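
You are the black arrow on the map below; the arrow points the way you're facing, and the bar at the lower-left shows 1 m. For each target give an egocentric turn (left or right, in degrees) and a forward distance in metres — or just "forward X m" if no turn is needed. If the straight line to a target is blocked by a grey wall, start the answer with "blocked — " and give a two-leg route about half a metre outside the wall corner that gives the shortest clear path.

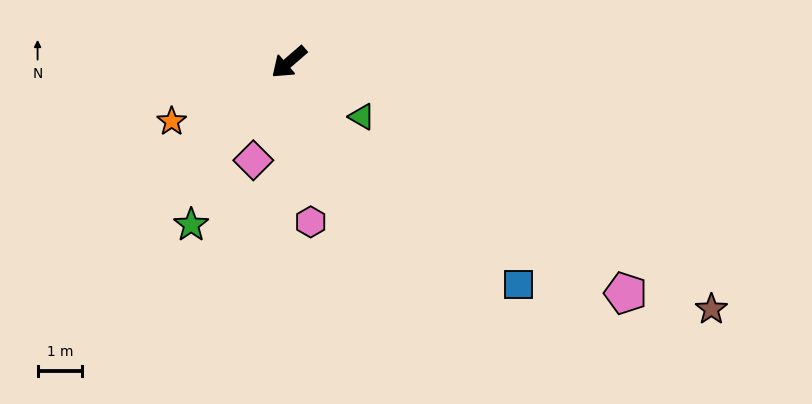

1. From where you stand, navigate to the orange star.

turn right 14°, forward 3.0 m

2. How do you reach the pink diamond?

turn left 29°, forward 2.4 m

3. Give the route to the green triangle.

turn left 102°, forward 2.0 m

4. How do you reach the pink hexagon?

turn left 57°, forward 3.6 m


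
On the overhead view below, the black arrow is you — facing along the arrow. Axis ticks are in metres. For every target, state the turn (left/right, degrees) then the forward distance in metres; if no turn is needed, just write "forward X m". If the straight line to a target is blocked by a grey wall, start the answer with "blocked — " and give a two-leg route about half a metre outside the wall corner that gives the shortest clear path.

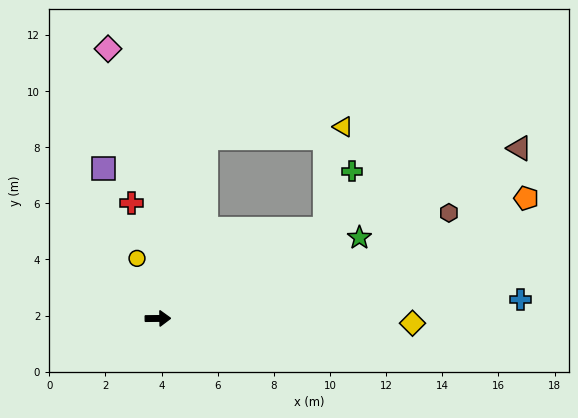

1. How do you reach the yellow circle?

turn left 108°, forward 2.3 m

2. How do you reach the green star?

turn left 21°, forward 7.7 m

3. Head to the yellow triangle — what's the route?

blocked — turn left 27°, forward 6.8 m, then turn left 52°, forward 3.7 m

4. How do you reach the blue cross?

turn left 2°, forward 12.9 m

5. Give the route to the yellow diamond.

forward 9.1 m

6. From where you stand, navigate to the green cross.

blocked — turn left 27°, forward 6.8 m, then turn left 37°, forward 2.3 m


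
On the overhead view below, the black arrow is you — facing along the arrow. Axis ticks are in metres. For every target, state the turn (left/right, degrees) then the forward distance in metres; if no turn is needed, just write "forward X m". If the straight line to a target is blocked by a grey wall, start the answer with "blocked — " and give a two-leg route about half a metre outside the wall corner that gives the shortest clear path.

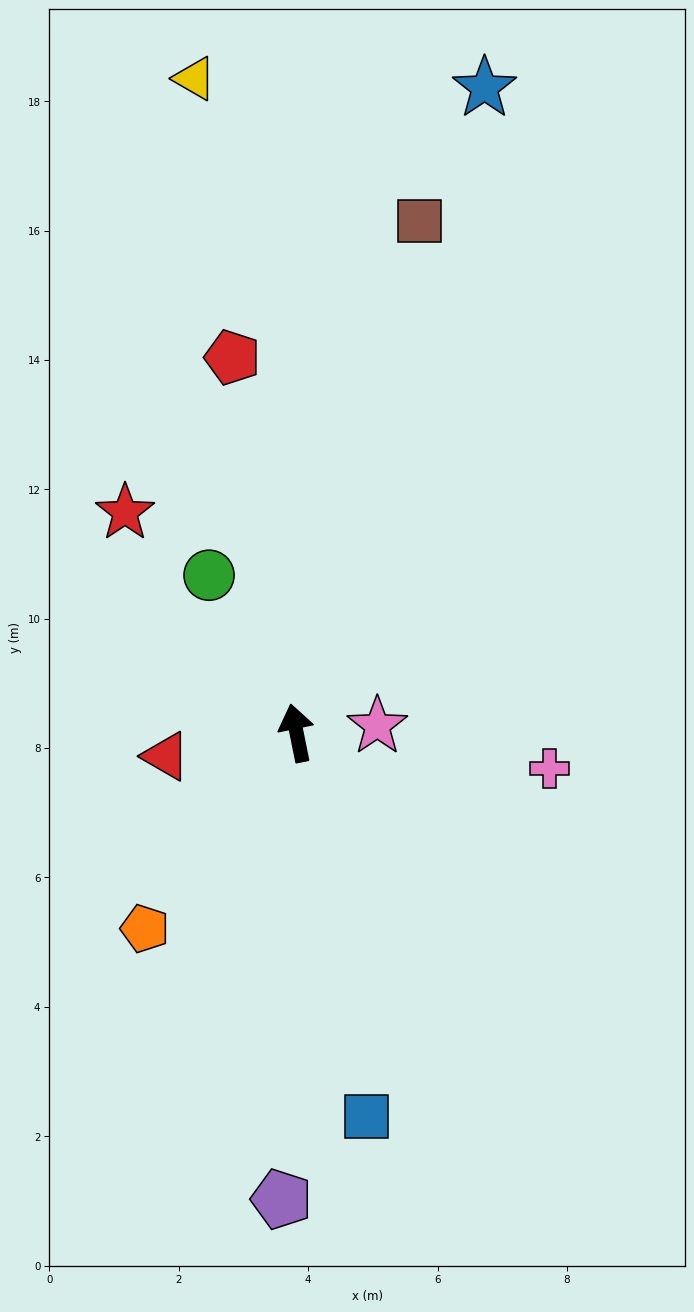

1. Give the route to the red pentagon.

forward 5.9 m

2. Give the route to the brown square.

turn right 25°, forward 8.1 m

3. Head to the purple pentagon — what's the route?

turn left 167°, forward 7.2 m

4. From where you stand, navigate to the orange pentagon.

turn left 131°, forward 3.8 m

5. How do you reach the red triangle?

turn left 89°, forward 2.1 m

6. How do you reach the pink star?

turn right 96°, forward 1.3 m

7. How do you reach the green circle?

turn left 18°, forward 2.8 m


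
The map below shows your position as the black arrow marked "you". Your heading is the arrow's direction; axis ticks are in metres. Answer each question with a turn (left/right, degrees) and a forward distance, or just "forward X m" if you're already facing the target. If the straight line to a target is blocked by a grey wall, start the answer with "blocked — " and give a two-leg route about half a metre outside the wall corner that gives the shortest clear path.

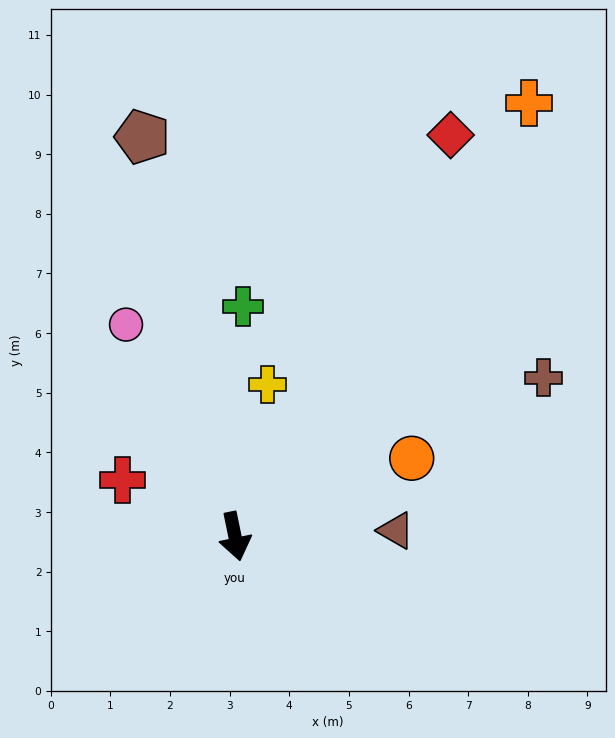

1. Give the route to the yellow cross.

turn left 156°, forward 2.6 m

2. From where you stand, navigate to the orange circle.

turn left 102°, forward 3.2 m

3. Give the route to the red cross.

turn right 128°, forward 2.1 m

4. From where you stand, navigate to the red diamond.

turn left 140°, forward 7.6 m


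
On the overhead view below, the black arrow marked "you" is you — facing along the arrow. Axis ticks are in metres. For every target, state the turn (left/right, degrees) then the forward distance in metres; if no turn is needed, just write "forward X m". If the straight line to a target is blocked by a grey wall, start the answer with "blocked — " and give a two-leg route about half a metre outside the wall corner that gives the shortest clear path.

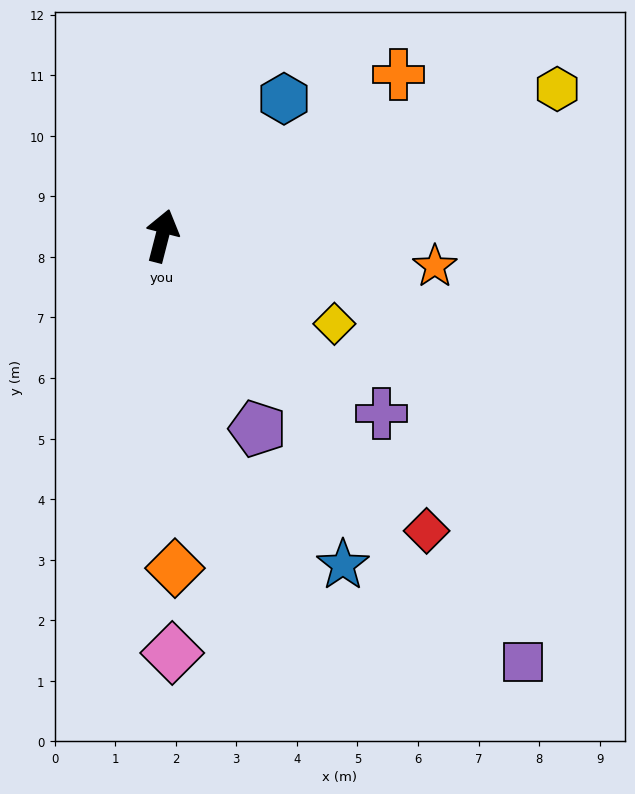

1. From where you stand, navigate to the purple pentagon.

turn right 139°, forward 3.6 m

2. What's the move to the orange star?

turn right 82°, forward 4.5 m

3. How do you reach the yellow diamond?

turn right 103°, forward 3.2 m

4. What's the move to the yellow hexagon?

turn right 55°, forward 7.0 m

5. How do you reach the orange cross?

turn right 41°, forward 4.7 m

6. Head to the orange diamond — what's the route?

turn right 163°, forward 5.5 m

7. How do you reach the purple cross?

turn right 115°, forward 4.7 m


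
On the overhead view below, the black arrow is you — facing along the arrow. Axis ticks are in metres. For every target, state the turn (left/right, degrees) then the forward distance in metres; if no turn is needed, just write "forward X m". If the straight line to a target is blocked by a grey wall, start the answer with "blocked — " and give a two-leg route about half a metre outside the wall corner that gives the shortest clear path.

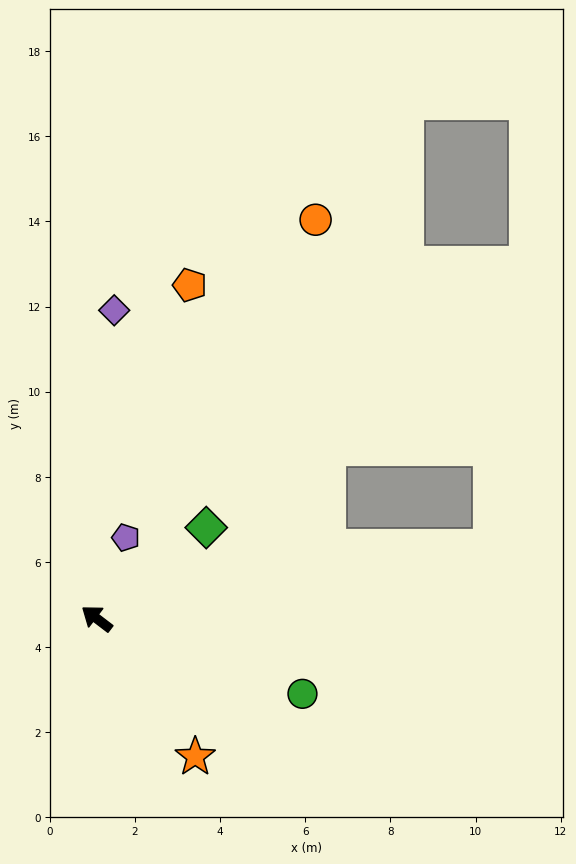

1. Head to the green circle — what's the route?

turn right 163°, forward 5.1 m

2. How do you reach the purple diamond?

turn right 56°, forward 7.3 m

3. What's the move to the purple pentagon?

turn right 72°, forward 2.0 m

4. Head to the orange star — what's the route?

turn left 163°, forward 4.0 m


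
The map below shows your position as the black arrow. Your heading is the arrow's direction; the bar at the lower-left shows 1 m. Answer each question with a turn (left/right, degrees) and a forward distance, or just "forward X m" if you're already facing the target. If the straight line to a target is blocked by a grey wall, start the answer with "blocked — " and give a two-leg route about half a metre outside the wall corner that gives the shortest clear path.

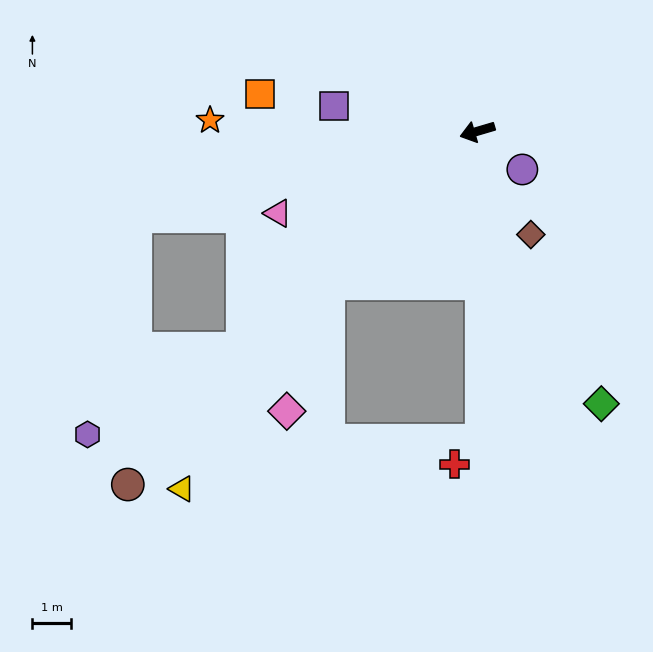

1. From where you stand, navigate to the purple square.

turn right 26°, forward 3.8 m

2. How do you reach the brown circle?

turn left 29°, forward 12.8 m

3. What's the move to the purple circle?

turn left 123°, forward 1.5 m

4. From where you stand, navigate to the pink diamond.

blocked — turn left 29°, forward 5.5 m, then turn left 26°, forward 3.5 m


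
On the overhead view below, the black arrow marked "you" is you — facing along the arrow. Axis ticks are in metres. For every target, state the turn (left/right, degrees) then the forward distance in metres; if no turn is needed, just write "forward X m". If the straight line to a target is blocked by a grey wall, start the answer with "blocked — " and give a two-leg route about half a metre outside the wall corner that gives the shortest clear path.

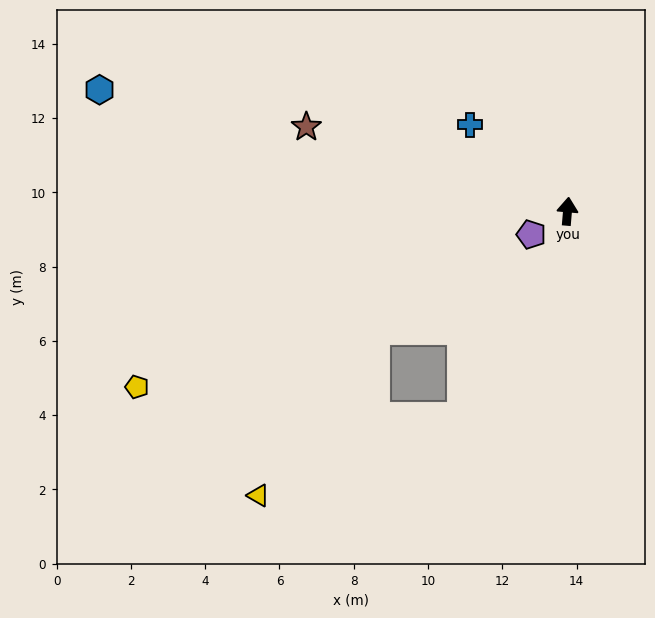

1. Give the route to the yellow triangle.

blocked — turn left 158°, forward 6.2 m, then turn right 42°, forward 5.9 m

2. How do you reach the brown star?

turn left 77°, forward 7.4 m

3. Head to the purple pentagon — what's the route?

turn left 128°, forward 1.2 m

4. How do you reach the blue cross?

turn left 53°, forward 3.5 m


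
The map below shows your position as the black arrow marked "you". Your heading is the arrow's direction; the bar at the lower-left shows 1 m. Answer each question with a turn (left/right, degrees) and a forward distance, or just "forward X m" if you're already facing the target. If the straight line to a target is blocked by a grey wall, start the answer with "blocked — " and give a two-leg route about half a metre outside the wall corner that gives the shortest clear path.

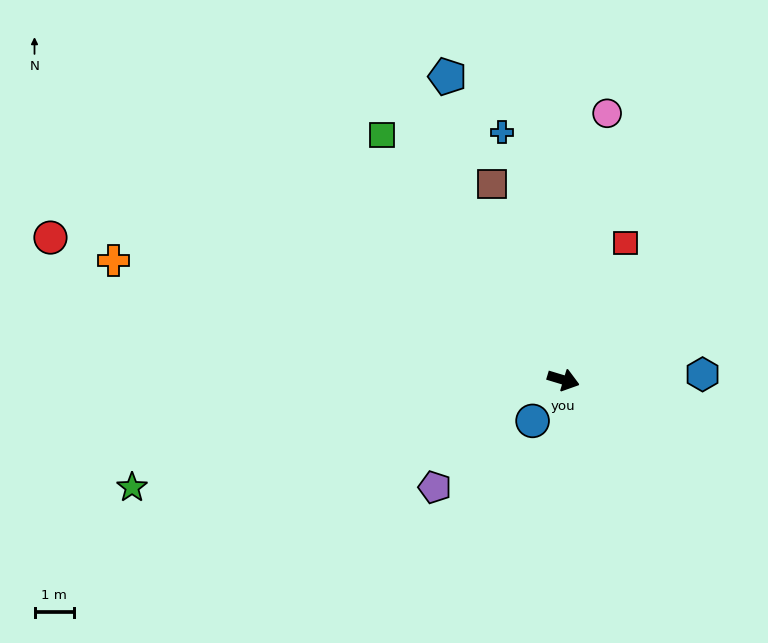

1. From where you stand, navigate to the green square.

turn left 143°, forward 7.7 m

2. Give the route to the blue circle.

turn right 110°, forward 1.3 m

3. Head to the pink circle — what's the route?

turn left 98°, forward 6.8 m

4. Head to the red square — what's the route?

turn left 82°, forward 3.8 m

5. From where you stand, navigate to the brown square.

turn left 127°, forward 5.2 m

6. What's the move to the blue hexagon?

turn left 19°, forward 3.5 m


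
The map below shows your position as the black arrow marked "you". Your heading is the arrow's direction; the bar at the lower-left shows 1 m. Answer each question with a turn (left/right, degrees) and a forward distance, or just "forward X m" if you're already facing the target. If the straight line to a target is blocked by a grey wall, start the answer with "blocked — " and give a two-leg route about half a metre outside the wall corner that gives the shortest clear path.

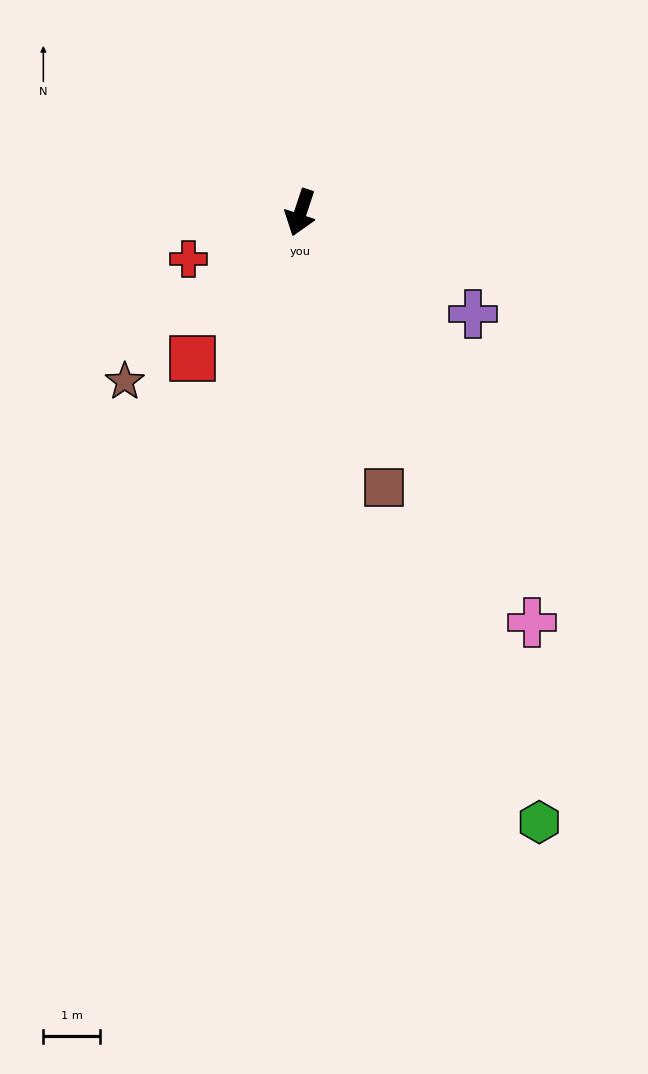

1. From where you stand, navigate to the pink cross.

turn left 48°, forward 8.3 m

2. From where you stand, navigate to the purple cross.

turn left 78°, forward 3.5 m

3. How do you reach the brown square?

turn left 35°, forward 5.0 m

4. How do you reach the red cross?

turn right 49°, forward 2.1 m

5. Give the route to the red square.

turn right 18°, forward 3.2 m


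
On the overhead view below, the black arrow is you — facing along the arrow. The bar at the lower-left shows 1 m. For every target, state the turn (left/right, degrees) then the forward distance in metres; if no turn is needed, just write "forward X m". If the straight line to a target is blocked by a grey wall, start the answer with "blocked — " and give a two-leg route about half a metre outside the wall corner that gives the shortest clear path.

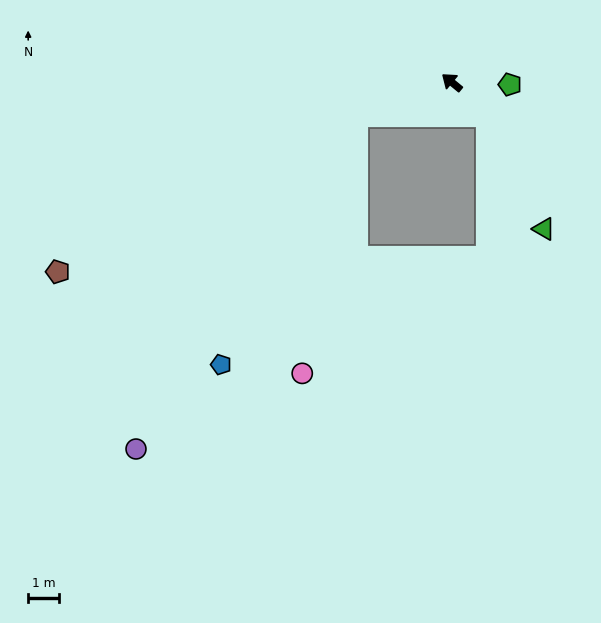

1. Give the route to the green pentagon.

turn right 143°, forward 1.9 m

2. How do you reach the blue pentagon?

blocked — turn left 58°, forward 3.3 m, then turn left 43°, forward 9.3 m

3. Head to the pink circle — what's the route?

blocked — turn left 58°, forward 3.3 m, then turn left 60°, forward 8.6 m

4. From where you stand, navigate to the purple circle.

blocked — turn left 58°, forward 3.3 m, then turn left 38°, forward 13.0 m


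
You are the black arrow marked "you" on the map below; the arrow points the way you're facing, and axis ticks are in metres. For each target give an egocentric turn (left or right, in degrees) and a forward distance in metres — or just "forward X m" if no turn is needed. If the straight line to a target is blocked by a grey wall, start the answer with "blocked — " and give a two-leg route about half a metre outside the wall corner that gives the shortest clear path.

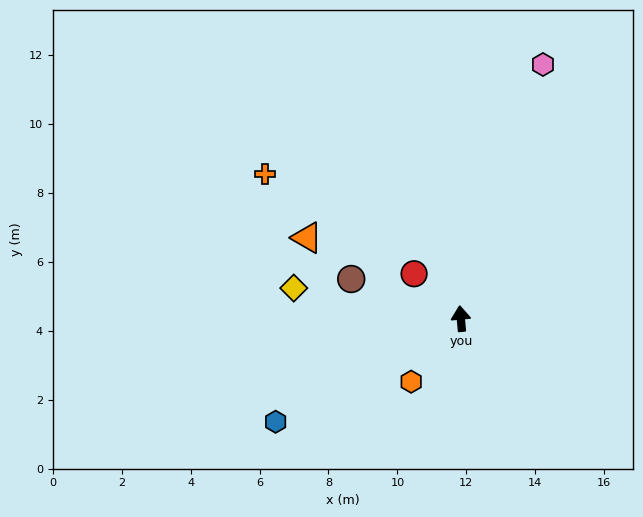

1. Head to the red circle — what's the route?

turn left 41°, forward 1.9 m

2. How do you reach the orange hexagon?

turn left 137°, forward 2.3 m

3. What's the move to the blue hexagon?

turn left 114°, forward 6.2 m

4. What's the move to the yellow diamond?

turn left 75°, forward 4.9 m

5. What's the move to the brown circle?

turn left 65°, forward 3.4 m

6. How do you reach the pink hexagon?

turn right 23°, forward 7.7 m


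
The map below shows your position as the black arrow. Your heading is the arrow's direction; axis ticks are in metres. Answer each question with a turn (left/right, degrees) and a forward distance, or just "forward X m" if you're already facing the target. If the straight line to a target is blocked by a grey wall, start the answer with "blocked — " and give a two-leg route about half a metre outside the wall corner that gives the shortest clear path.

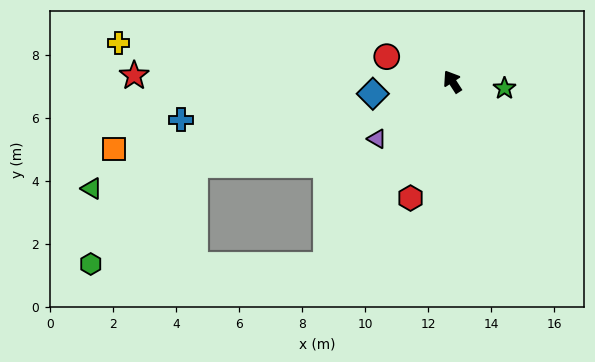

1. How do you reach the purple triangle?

turn left 94°, forward 3.0 m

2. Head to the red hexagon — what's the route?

turn left 127°, forward 3.9 m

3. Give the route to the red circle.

turn left 36°, forward 2.2 m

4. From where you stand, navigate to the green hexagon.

blocked — turn left 113°, forward 7.1 m, then turn right 56°, forward 7.5 m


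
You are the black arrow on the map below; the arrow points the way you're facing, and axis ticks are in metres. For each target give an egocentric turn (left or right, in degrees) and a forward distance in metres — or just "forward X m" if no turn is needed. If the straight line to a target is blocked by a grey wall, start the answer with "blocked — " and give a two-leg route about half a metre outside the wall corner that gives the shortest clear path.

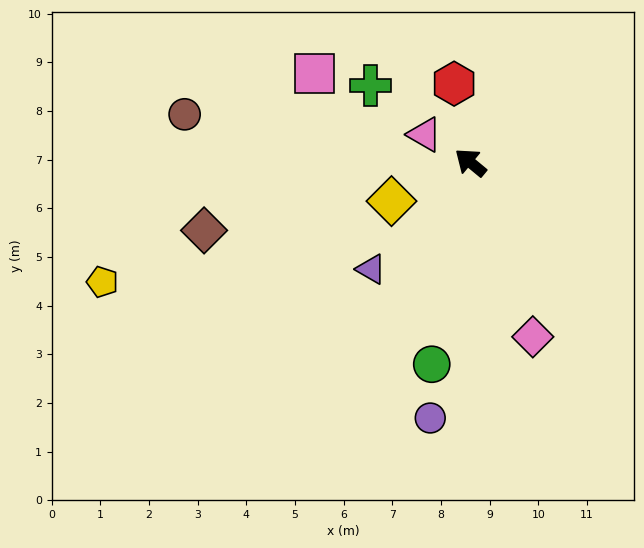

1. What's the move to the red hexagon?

turn right 39°, forward 1.7 m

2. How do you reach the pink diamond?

turn left 149°, forward 3.8 m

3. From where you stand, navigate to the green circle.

turn left 119°, forward 4.2 m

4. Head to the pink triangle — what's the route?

turn left 8°, forward 1.1 m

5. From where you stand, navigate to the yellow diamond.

turn left 66°, forward 1.8 m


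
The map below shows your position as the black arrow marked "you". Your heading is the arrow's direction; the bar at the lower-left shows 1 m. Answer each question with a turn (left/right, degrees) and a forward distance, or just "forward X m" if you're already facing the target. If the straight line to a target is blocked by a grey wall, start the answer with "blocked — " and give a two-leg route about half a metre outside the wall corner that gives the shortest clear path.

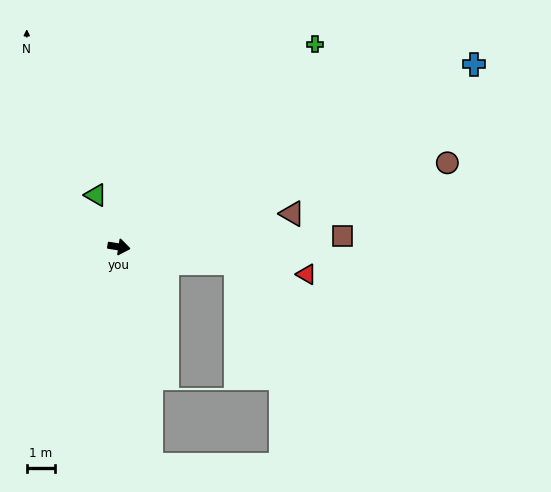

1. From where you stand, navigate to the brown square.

turn left 12°, forward 7.8 m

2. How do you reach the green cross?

turn left 55°, forward 9.9 m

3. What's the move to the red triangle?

forward 6.6 m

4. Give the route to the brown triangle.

turn left 20°, forward 6.2 m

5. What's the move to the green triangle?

turn left 123°, forward 2.0 m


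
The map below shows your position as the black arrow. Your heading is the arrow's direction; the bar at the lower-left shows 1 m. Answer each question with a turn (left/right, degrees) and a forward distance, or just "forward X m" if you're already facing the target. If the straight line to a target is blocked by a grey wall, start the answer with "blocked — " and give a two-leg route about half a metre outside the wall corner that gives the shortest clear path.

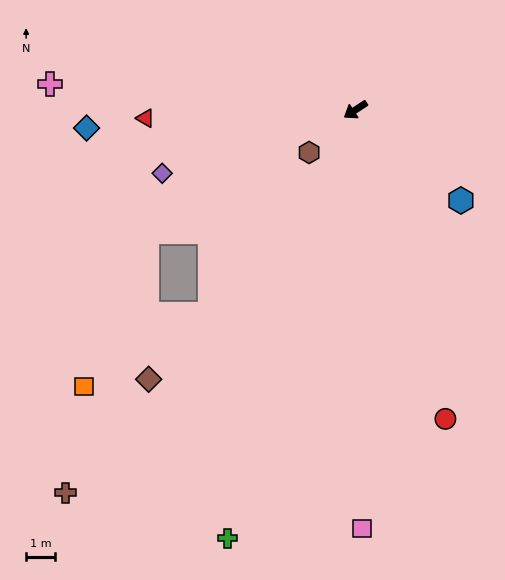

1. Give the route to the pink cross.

turn right 38°, forward 10.8 m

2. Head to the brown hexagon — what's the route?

turn left 9°, forward 2.2 m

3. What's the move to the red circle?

turn left 73°, forward 11.3 m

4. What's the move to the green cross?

turn left 40°, forward 15.7 m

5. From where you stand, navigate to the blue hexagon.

turn left 106°, forward 4.9 m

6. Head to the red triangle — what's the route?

turn right 31°, forward 7.4 m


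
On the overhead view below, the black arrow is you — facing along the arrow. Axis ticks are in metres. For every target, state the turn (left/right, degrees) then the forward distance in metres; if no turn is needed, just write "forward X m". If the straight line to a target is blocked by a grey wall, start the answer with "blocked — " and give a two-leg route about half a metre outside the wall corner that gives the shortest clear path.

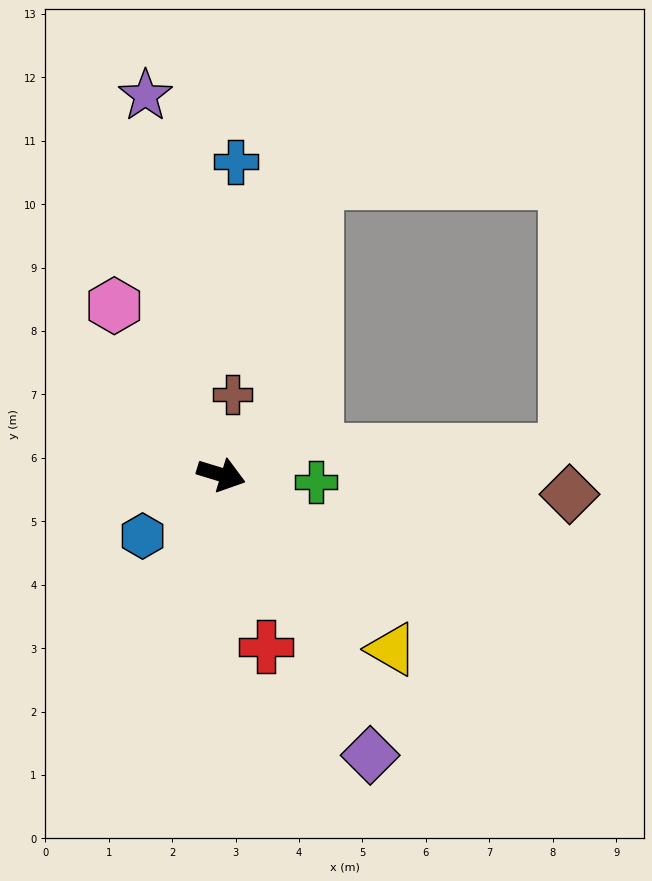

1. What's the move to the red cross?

turn right 58°, forward 2.8 m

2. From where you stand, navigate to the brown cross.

turn left 99°, forward 1.3 m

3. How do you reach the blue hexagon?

turn right 125°, forward 1.6 m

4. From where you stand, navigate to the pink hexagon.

turn left 139°, forward 3.2 m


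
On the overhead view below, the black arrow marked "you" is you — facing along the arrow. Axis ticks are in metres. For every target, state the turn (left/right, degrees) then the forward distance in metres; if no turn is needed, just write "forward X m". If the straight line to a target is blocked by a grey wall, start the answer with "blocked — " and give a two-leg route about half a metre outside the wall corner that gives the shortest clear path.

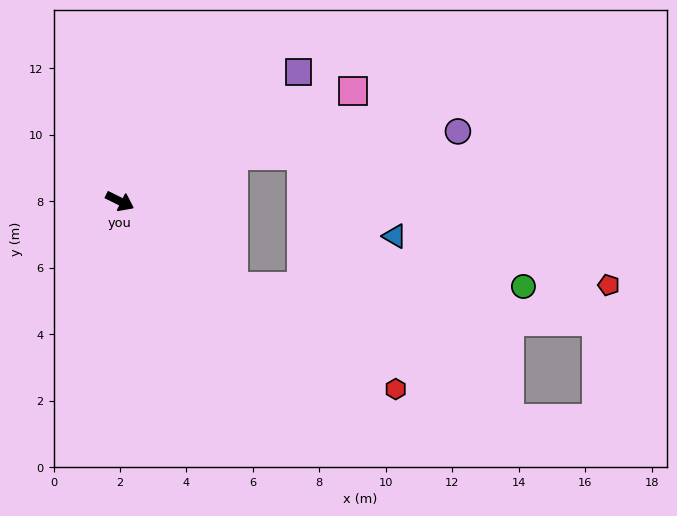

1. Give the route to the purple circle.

blocked — turn left 48°, forward 3.7 m, then turn right 15°, forward 6.8 m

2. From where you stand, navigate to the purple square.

turn left 62°, forward 6.6 m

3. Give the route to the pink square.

turn left 52°, forward 7.8 m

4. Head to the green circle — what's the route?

blocked — turn right 10°, forward 4.3 m, then turn left 36°, forward 8.7 m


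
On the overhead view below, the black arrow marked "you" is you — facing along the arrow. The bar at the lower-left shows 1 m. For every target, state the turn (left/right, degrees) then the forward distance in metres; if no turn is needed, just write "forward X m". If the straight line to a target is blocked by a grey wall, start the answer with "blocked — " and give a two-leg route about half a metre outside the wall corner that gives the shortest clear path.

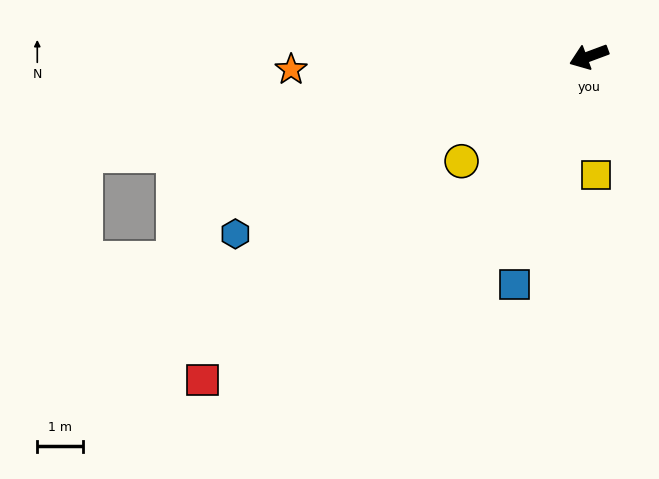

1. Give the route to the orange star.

turn right 18°, forward 6.6 m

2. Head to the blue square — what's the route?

turn left 52°, forward 5.3 m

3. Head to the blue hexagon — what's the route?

turn left 6°, forward 8.7 m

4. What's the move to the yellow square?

turn left 73°, forward 2.6 m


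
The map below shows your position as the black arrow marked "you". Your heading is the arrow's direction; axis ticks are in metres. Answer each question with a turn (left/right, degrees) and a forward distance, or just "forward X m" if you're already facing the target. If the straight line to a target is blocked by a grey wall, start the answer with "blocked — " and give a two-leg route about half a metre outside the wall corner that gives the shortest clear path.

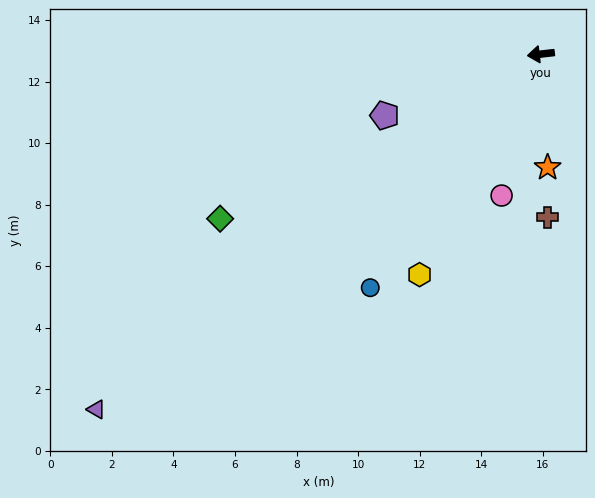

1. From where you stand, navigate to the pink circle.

turn left 68°, forward 4.8 m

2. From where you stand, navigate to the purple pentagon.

turn left 15°, forward 5.5 m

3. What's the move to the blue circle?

turn left 47°, forward 9.4 m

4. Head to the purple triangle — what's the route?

turn left 32°, forward 18.5 m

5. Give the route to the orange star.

turn left 87°, forward 3.7 m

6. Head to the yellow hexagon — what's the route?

turn left 55°, forward 8.2 m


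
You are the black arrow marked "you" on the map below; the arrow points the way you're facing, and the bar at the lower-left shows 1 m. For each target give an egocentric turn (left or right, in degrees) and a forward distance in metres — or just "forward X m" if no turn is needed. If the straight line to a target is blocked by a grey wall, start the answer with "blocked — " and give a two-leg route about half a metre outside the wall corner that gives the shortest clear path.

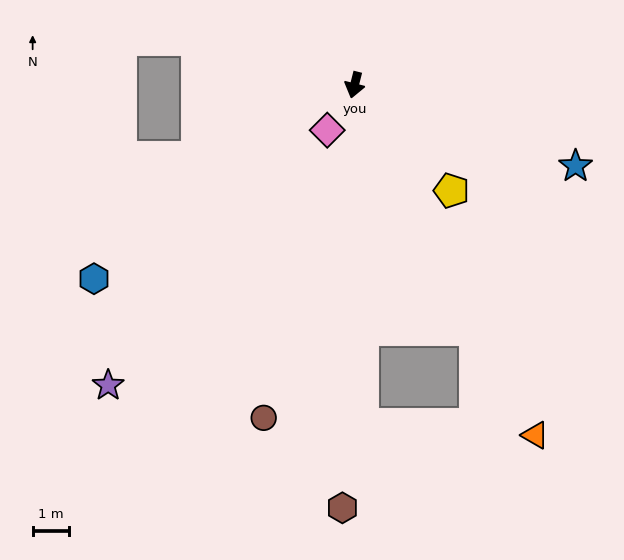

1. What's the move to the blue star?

turn left 84°, forward 6.4 m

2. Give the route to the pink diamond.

turn right 17°, forward 1.4 m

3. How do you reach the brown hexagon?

turn left 12°, forward 11.5 m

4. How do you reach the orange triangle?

turn left 41°, forward 10.7 m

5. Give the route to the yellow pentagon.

turn left 57°, forward 3.9 m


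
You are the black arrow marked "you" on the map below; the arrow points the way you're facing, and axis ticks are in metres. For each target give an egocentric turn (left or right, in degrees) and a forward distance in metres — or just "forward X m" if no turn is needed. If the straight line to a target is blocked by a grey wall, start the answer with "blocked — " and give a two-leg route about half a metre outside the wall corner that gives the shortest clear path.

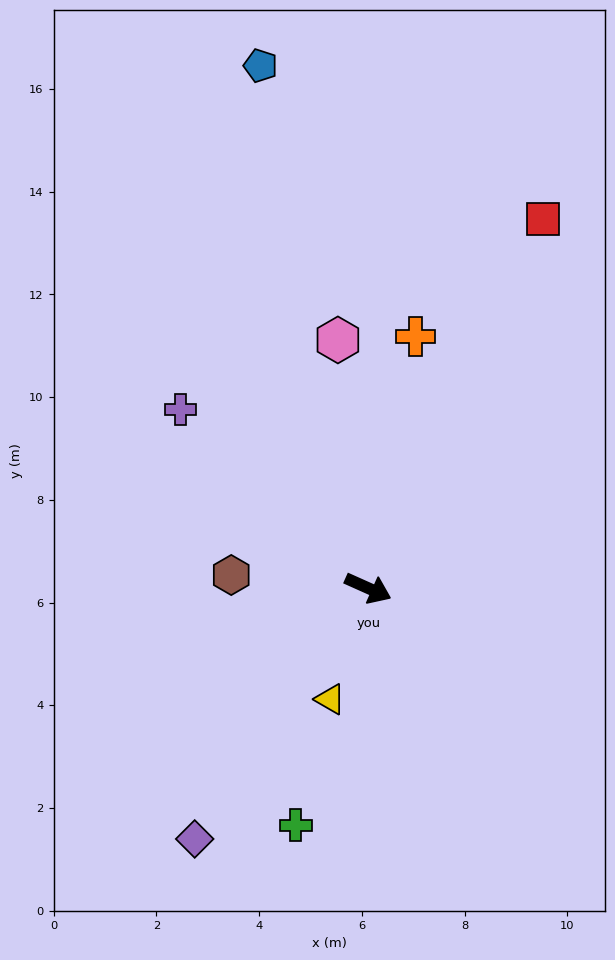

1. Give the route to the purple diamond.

turn right 101°, forward 5.9 m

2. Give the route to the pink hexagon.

turn left 121°, forward 4.9 m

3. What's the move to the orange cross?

turn left 103°, forward 5.0 m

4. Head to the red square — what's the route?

turn left 89°, forward 7.9 m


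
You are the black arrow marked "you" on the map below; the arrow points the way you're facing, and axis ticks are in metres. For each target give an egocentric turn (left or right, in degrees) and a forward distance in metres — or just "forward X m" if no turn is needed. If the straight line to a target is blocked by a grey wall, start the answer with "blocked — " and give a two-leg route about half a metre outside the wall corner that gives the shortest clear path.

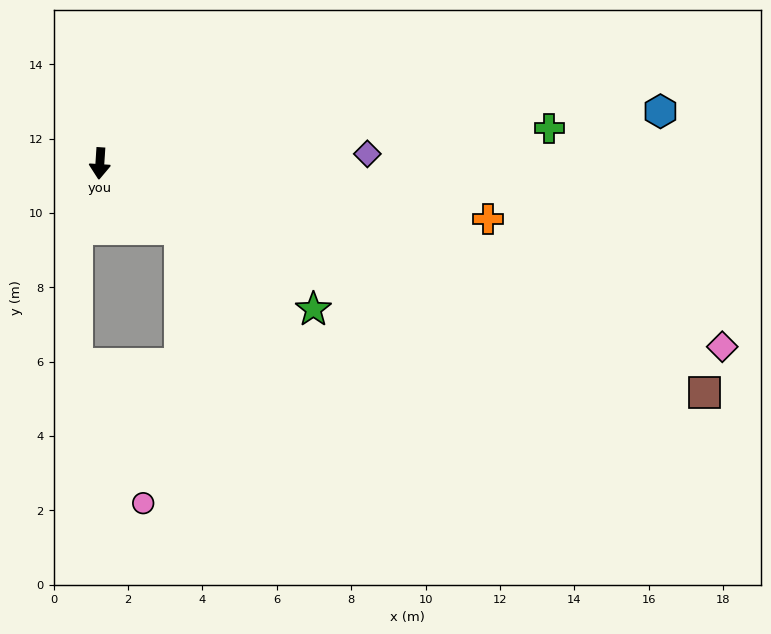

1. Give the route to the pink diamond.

turn left 77°, forward 17.4 m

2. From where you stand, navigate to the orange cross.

turn left 86°, forward 10.5 m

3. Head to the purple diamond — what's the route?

turn left 96°, forward 7.2 m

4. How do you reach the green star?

turn left 59°, forward 7.0 m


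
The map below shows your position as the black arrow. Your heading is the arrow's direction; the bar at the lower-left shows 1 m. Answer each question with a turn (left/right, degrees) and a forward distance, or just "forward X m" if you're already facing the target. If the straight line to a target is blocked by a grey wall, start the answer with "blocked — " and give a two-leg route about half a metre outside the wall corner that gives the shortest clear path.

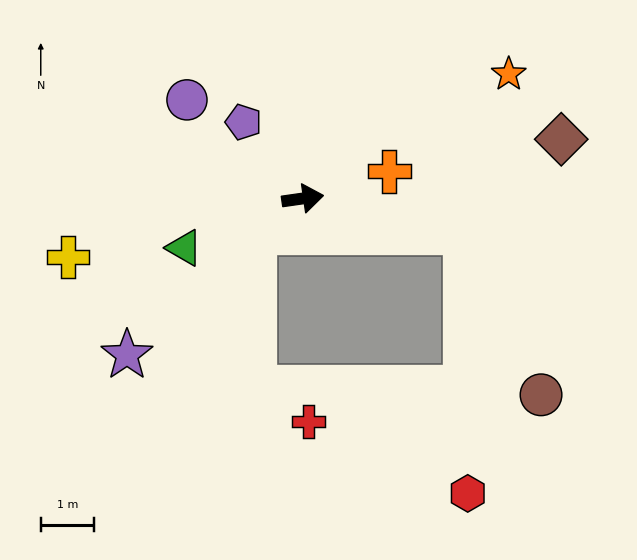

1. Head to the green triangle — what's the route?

turn right 166°, forward 2.4 m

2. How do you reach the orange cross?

turn left 9°, forward 1.7 m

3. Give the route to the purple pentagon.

turn left 120°, forward 1.8 m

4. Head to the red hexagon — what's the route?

blocked — turn right 20°, forward 3.1 m, then turn right 78°, forward 4.9 m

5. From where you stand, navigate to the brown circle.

blocked — turn right 20°, forward 3.1 m, then turn right 53°, forward 3.4 m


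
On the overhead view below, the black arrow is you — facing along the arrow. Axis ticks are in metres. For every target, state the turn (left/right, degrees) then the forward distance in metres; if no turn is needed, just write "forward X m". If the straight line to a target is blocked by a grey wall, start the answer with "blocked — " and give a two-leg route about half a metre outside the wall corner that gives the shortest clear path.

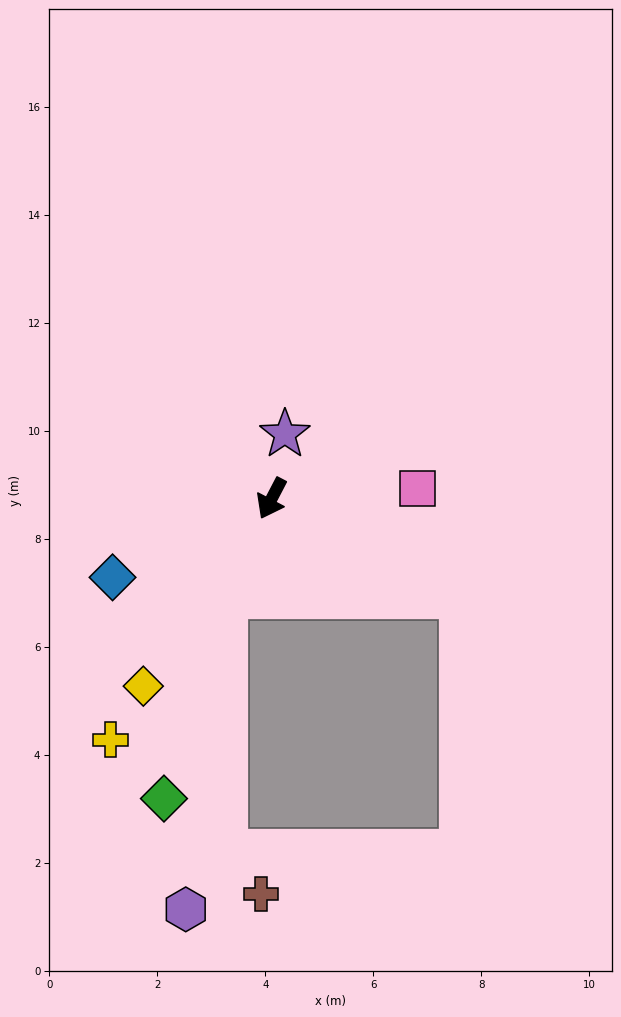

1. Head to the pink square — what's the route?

turn left 122°, forward 2.7 m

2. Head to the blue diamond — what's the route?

turn right 36°, forward 3.3 m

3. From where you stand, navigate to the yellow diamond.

turn right 7°, forward 4.2 m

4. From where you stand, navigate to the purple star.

turn right 164°, forward 1.2 m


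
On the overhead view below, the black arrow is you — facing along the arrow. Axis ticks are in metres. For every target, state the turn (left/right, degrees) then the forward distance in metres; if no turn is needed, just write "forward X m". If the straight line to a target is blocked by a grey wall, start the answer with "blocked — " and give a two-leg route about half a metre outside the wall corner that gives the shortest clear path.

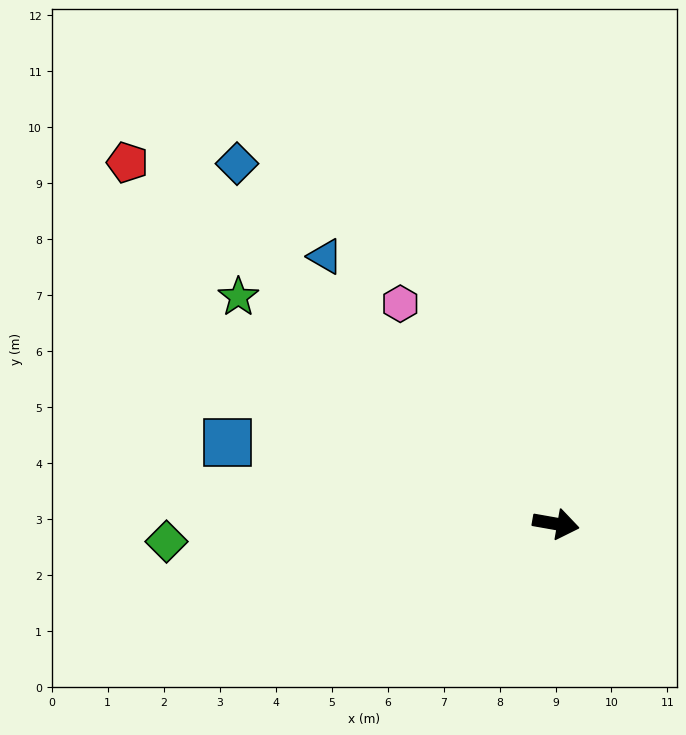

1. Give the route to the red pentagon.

turn left 150°, forward 10.0 m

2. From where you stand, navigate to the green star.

turn left 154°, forward 7.0 m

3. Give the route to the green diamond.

turn right 167°, forward 7.0 m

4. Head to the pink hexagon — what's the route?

turn left 135°, forward 4.8 m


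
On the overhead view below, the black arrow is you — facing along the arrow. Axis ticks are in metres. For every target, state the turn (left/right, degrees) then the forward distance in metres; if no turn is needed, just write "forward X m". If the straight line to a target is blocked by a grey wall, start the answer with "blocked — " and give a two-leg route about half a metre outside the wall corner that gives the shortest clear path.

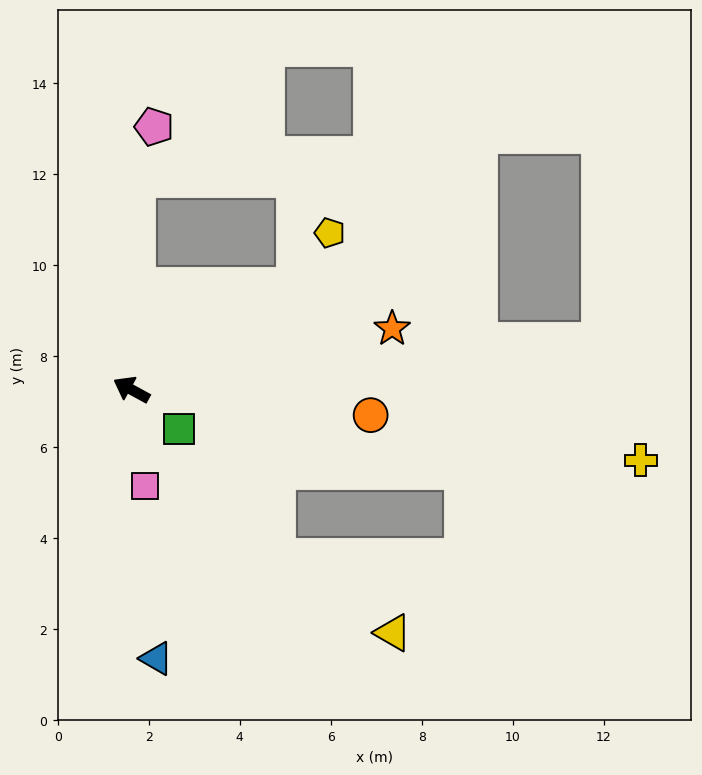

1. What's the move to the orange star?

turn right 138°, forward 5.9 m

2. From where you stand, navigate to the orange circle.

turn right 157°, forward 5.3 m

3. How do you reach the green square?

turn left 169°, forward 1.4 m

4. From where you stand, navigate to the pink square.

turn left 127°, forward 2.1 m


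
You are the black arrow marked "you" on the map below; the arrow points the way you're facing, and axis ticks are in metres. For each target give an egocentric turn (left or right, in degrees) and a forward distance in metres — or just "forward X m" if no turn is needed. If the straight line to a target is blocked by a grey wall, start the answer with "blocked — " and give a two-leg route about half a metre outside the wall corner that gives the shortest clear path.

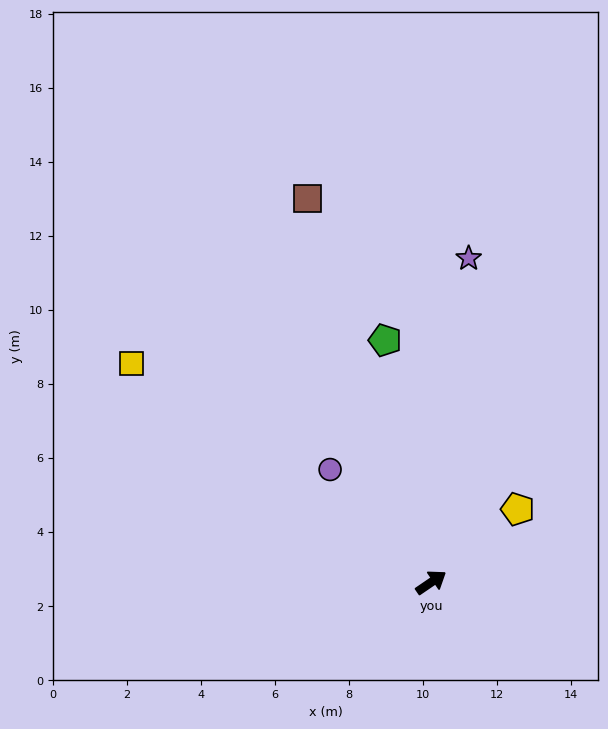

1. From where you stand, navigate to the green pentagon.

turn left 66°, forward 6.7 m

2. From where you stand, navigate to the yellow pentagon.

turn left 6°, forward 3.1 m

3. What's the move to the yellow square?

turn left 109°, forward 10.0 m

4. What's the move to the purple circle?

turn left 98°, forward 4.1 m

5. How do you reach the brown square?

turn left 73°, forward 10.9 m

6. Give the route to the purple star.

turn left 49°, forward 8.8 m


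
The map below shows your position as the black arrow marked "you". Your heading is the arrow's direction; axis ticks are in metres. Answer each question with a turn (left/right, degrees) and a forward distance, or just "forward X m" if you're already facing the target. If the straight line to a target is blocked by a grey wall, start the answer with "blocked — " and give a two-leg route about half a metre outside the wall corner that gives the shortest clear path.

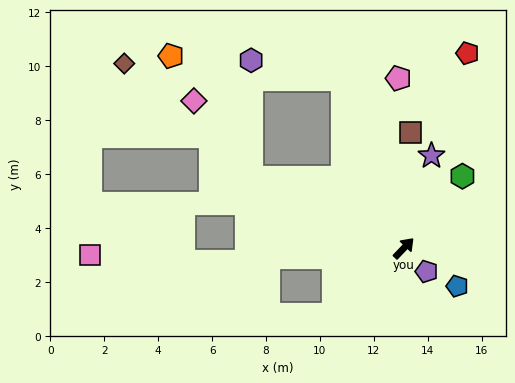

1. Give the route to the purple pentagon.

turn right 92°, forward 1.2 m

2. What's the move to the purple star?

turn left 27°, forward 3.6 m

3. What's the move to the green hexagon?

turn left 5°, forward 3.4 m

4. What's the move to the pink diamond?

blocked — turn left 109°, forward 6.2 m, then turn right 28°, forward 3.6 m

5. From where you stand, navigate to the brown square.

turn left 40°, forward 4.3 m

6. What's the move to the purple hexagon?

blocked — turn left 64°, forward 6.7 m, then turn left 58°, forward 3.5 m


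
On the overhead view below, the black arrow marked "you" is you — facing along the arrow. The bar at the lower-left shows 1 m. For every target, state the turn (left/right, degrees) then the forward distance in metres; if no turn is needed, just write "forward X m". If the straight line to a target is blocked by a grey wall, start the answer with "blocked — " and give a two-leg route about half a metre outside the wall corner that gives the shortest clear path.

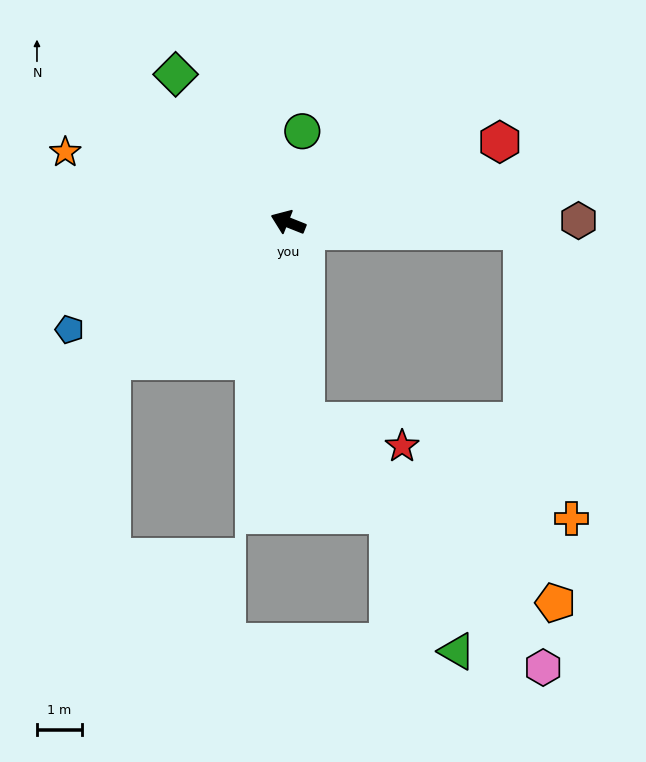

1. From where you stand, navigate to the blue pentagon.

turn left 48°, forward 5.4 m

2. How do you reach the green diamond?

turn right 31°, forward 4.2 m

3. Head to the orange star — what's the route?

turn left 4°, forward 5.2 m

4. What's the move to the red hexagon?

turn right 137°, forward 5.1 m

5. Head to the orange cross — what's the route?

blocked — turn right 160°, forward 5.2 m, then turn right 78°, forward 6.5 m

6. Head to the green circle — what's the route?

turn right 77°, forward 2.1 m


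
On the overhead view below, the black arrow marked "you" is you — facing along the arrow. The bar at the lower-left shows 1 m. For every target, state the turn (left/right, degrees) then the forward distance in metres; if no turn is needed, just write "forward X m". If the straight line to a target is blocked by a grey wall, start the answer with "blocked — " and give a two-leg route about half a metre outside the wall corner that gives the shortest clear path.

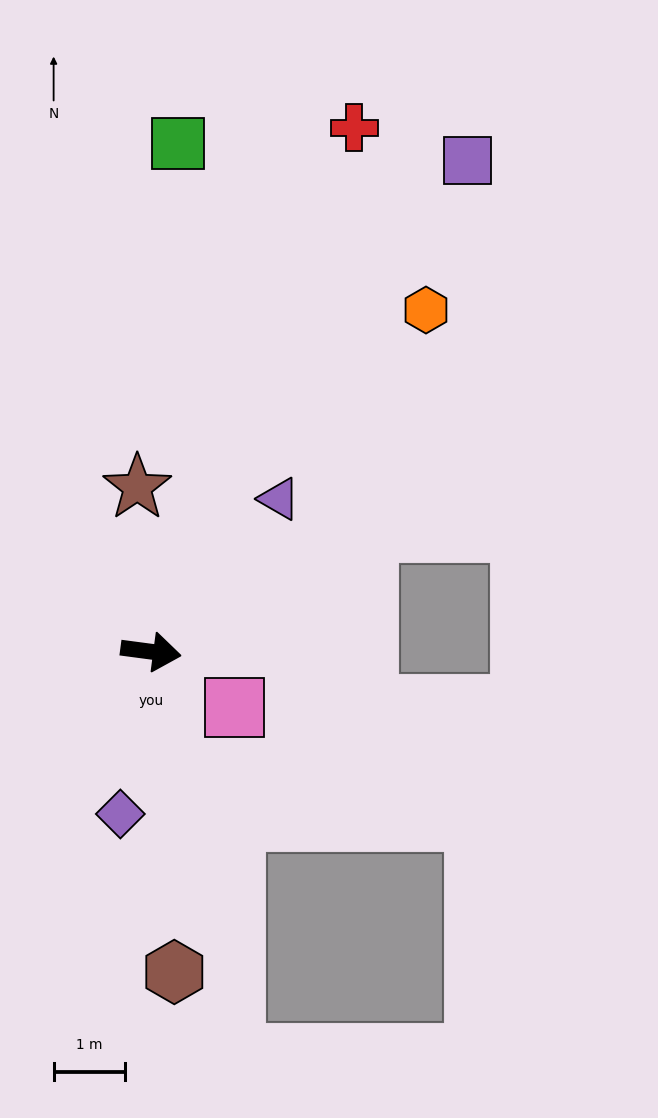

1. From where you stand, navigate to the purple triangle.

turn left 58°, forward 2.8 m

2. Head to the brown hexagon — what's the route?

turn right 78°, forward 4.5 m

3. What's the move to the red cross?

turn left 76°, forward 7.9 m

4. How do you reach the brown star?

turn left 102°, forward 2.3 m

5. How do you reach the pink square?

turn right 26°, forward 1.4 m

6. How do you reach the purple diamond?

turn right 93°, forward 2.3 m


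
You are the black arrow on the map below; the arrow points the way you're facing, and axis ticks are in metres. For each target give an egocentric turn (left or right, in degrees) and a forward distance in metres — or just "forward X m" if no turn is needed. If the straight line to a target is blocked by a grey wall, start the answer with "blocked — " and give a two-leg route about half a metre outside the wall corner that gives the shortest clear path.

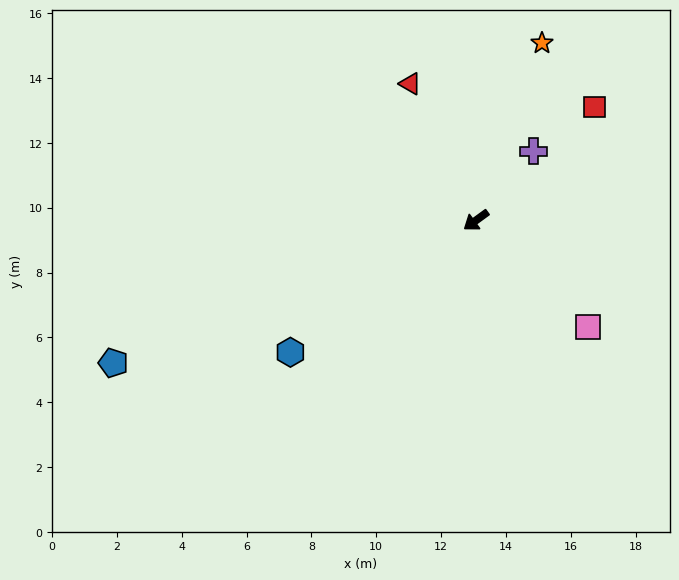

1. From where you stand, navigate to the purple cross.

turn right 166°, forward 2.8 m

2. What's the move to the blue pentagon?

turn right 15°, forward 12.0 m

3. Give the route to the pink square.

turn left 100°, forward 4.8 m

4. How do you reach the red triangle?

turn right 100°, forward 4.7 m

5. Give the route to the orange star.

turn right 146°, forward 5.8 m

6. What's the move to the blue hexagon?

forward 7.0 m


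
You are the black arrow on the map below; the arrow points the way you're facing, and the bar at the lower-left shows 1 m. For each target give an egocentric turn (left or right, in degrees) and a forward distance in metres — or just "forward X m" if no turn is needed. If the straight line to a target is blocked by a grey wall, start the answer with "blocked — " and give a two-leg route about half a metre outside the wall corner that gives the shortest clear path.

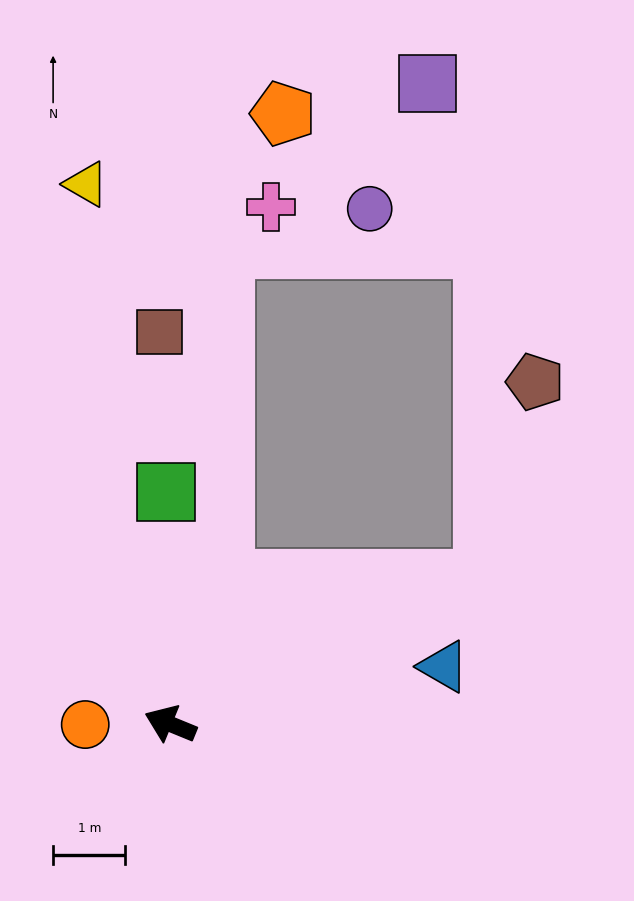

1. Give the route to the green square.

turn right 67°, forward 3.2 m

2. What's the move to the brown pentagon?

blocked — turn right 133°, forward 4.8 m, then turn left 51°, forward 2.8 m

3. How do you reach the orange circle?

turn left 23°, forward 1.2 m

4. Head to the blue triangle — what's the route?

turn right 146°, forward 3.9 m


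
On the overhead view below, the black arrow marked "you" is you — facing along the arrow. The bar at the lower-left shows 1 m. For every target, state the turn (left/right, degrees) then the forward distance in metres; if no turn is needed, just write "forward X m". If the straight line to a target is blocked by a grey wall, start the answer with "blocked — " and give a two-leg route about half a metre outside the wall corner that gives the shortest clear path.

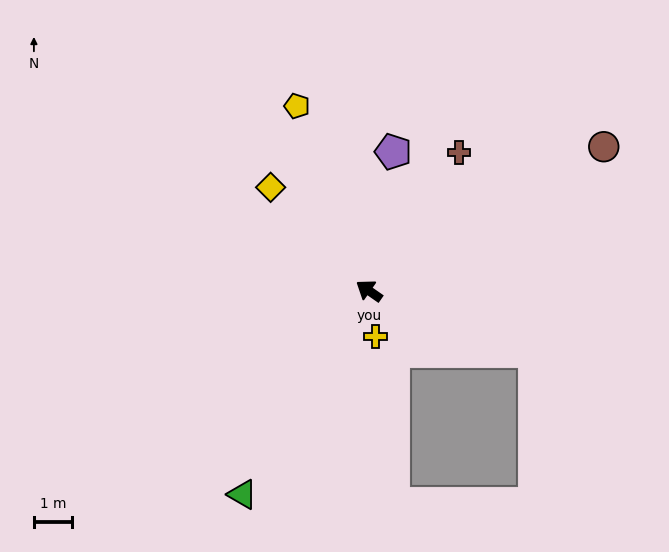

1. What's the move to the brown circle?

turn right 114°, forward 7.2 m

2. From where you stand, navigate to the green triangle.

turn left 93°, forward 6.3 m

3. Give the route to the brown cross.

turn right 88°, forward 4.3 m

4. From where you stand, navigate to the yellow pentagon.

turn right 34°, forward 5.2 m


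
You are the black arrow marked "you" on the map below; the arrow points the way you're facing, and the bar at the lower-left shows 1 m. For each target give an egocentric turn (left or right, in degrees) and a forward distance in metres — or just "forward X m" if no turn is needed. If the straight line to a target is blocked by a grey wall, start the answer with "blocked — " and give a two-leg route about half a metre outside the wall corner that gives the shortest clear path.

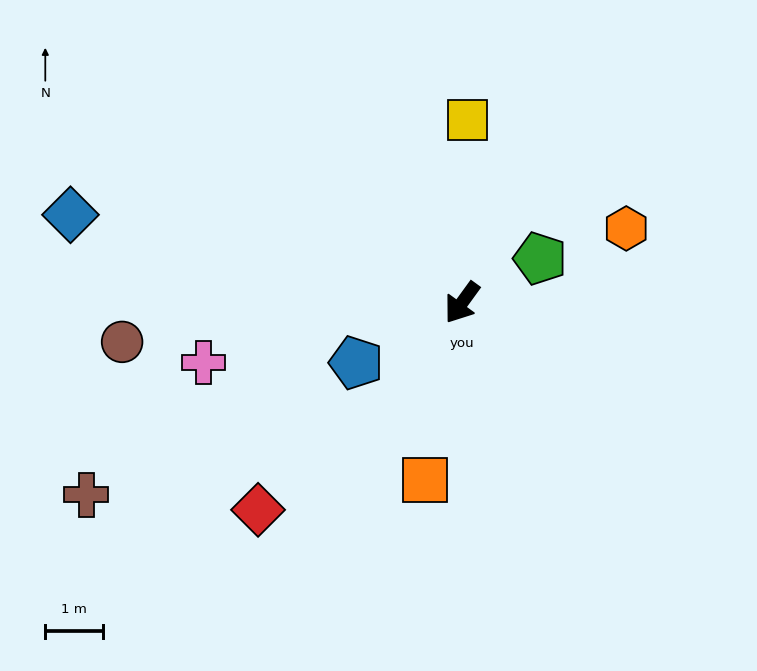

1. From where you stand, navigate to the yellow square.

turn right 146°, forward 3.2 m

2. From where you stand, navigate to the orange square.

turn left 24°, forward 3.1 m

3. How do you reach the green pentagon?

turn left 155°, forward 1.6 m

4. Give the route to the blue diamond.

turn right 67°, forward 7.0 m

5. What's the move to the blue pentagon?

turn right 24°, forward 2.1 m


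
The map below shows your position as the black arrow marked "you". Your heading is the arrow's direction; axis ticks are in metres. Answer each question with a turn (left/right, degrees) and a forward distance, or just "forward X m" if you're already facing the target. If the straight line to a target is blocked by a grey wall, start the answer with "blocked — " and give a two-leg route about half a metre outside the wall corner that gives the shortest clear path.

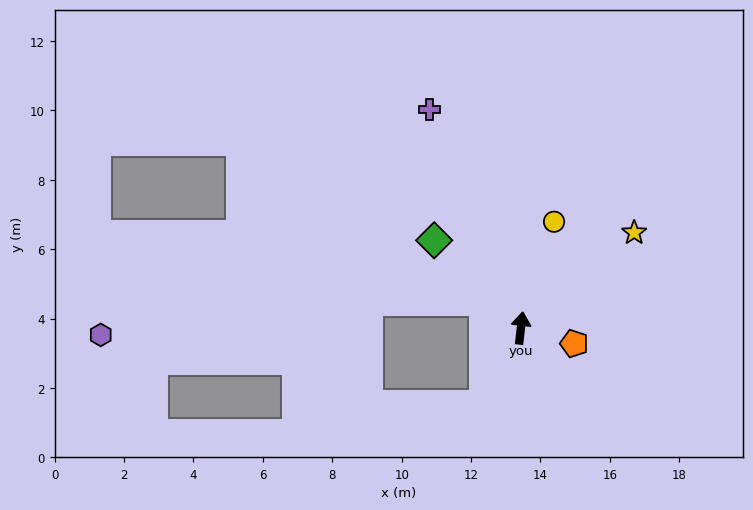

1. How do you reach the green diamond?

turn left 51°, forward 3.6 m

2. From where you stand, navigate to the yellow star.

turn right 43°, forward 4.3 m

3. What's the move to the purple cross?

turn left 29°, forward 6.8 m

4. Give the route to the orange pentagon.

turn right 100°, forward 1.6 m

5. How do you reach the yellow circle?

turn right 11°, forward 3.2 m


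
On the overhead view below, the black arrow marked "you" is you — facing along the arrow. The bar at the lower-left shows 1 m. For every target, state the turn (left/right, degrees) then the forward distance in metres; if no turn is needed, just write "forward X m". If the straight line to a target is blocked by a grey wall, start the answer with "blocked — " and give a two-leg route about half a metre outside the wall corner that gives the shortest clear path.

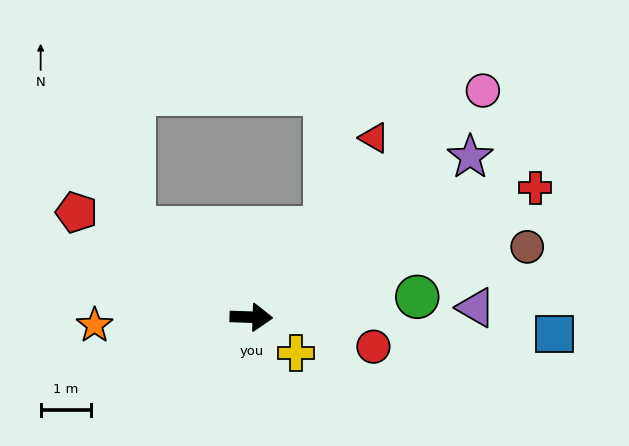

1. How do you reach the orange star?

turn right 175°, forward 3.1 m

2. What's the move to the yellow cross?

turn right 37°, forward 1.1 m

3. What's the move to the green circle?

turn left 9°, forward 3.3 m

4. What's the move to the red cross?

turn left 26°, forward 6.2 m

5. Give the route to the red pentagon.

turn left 151°, forward 4.1 m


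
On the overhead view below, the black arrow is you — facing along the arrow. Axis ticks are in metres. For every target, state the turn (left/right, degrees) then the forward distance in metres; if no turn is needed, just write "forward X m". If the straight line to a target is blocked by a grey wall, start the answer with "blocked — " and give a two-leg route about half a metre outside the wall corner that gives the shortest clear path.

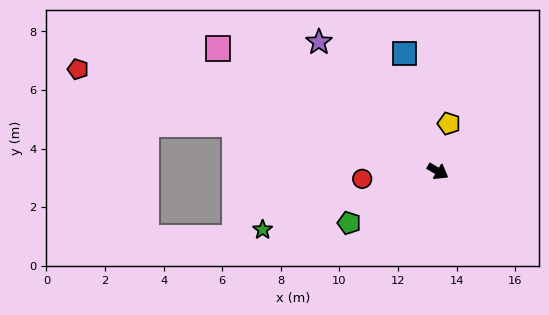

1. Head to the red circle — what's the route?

turn right 144°, forward 2.6 m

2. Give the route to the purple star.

turn left 163°, forward 6.0 m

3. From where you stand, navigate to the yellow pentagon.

turn left 107°, forward 1.7 m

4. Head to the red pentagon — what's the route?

turn right 165°, forward 12.8 m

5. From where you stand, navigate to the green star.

turn right 131°, forward 6.3 m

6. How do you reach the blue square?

turn left 136°, forward 4.2 m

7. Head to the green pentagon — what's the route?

turn right 119°, forward 3.5 m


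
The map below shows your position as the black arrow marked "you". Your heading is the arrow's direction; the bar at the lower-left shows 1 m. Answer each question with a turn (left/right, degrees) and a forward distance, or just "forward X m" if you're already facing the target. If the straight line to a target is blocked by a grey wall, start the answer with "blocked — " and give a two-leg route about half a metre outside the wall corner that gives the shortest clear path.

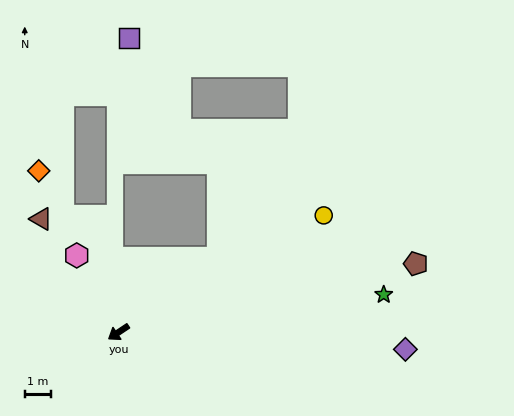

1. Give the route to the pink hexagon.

turn right 95°, forward 3.3 m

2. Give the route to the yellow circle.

turn left 176°, forward 9.0 m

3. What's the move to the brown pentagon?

turn left 159°, forward 11.6 m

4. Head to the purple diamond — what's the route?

turn left 143°, forward 10.9 m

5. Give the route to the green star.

turn left 154°, forward 10.2 m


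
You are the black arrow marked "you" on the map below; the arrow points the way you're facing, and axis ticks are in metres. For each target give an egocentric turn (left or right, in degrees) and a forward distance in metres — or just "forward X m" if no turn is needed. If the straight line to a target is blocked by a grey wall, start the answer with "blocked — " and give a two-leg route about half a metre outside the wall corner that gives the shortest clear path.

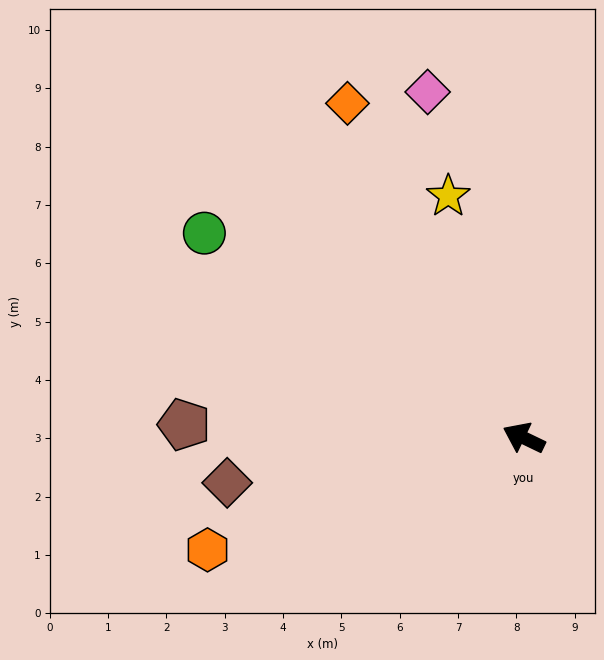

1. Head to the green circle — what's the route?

turn right 7°, forward 6.5 m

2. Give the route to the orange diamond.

turn right 37°, forward 6.5 m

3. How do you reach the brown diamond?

turn left 34°, forward 5.1 m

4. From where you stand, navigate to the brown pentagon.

turn left 23°, forward 5.8 m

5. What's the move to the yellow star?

turn right 47°, forward 4.3 m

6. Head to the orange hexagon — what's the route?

turn left 45°, forward 5.7 m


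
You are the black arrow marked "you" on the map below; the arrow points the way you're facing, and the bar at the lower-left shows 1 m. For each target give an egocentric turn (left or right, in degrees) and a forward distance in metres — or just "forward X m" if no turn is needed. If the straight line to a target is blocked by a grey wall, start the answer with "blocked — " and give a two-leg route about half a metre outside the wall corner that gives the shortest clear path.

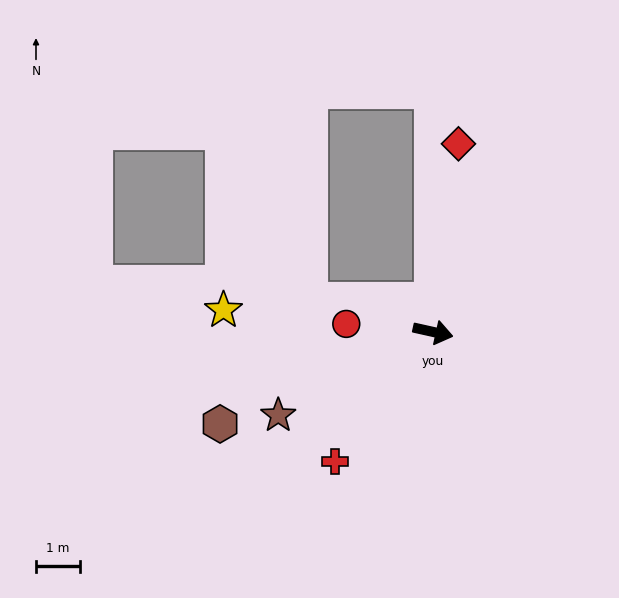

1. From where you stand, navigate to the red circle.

turn right 173°, forward 2.0 m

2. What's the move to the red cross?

turn right 115°, forward 3.7 m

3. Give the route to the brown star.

turn right 139°, forward 4.0 m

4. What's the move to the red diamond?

turn left 95°, forward 4.3 m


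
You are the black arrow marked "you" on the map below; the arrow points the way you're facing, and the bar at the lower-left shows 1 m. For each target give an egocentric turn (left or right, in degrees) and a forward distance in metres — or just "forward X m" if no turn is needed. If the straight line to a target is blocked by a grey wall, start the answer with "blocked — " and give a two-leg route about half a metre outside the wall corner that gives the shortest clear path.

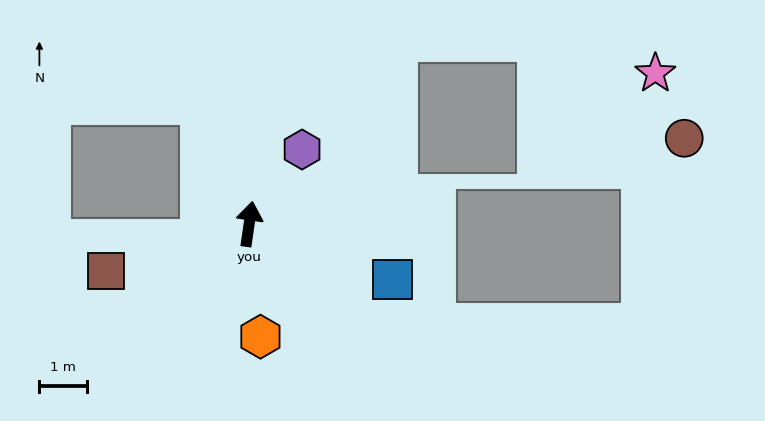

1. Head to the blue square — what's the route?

turn right 103°, forward 3.2 m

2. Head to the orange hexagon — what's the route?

turn right 166°, forward 2.4 m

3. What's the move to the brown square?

turn left 116°, forward 3.2 m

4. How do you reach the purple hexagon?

turn right 27°, forward 1.9 m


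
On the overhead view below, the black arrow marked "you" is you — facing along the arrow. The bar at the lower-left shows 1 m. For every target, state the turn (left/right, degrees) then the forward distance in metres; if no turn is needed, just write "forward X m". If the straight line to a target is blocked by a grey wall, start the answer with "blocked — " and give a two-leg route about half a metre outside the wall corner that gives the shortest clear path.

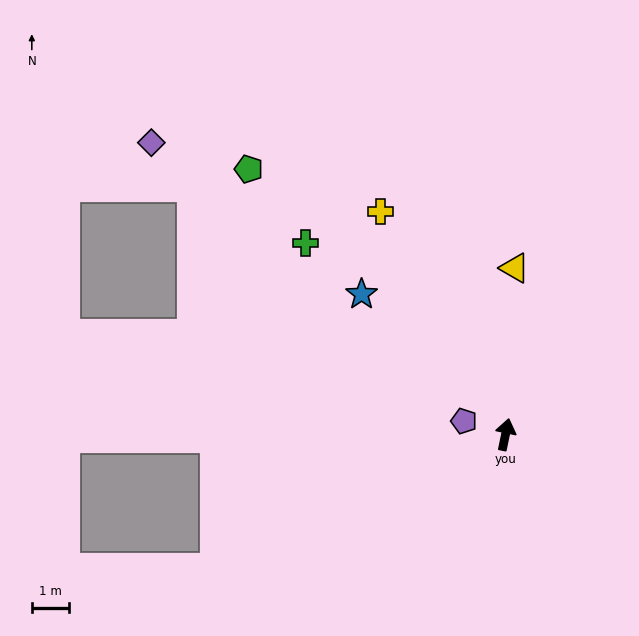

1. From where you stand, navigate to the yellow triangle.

turn left 9°, forward 4.5 m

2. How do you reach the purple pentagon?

turn left 84°, forward 1.2 m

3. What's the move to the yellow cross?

turn left 41°, forward 6.9 m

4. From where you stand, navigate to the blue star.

turn left 57°, forward 5.4 m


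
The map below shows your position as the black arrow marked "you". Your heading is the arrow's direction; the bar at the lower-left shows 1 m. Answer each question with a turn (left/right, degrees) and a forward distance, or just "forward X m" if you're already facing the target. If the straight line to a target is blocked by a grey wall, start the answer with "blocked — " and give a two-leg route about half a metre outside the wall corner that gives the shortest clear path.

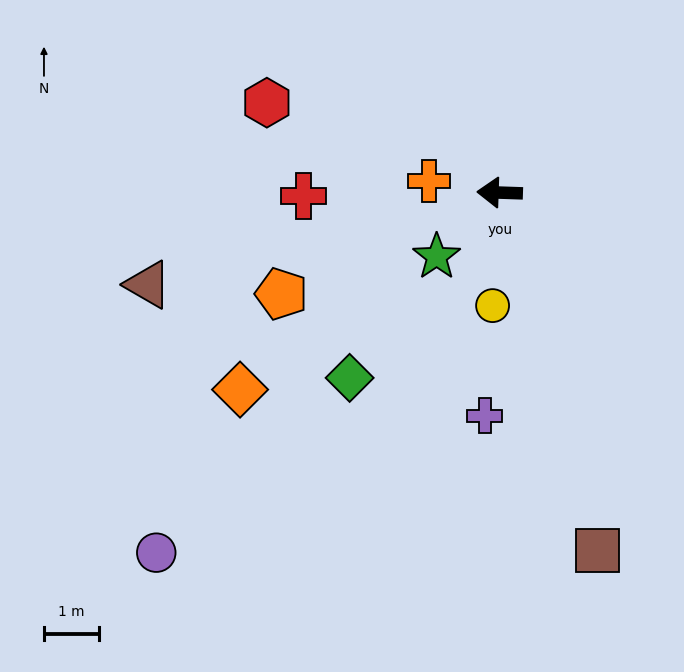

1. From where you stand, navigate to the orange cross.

turn right 8°, forward 1.3 m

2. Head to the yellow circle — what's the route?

turn left 88°, forward 2.1 m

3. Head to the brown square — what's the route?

turn left 107°, forward 6.7 m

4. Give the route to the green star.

turn left 47°, forward 1.6 m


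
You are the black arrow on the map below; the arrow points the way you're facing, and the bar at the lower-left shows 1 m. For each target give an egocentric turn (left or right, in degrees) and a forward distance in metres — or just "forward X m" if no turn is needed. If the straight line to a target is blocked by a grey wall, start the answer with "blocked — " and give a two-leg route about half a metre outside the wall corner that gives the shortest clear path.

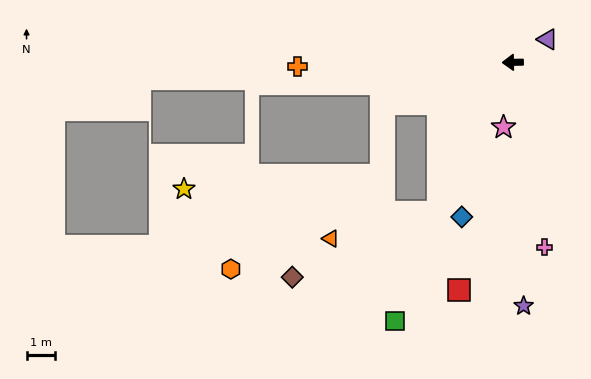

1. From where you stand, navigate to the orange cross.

forward 7.4 m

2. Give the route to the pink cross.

turn left 99°, forward 6.5 m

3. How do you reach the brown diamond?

blocked — turn left 63°, forward 5.8 m, then turn right 41°, forward 5.5 m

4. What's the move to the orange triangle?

blocked — turn left 63°, forward 5.8 m, then turn right 51°, forward 3.8 m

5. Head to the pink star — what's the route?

turn left 81°, forward 2.3 m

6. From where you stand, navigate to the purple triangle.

turn right 148°, forward 1.4 m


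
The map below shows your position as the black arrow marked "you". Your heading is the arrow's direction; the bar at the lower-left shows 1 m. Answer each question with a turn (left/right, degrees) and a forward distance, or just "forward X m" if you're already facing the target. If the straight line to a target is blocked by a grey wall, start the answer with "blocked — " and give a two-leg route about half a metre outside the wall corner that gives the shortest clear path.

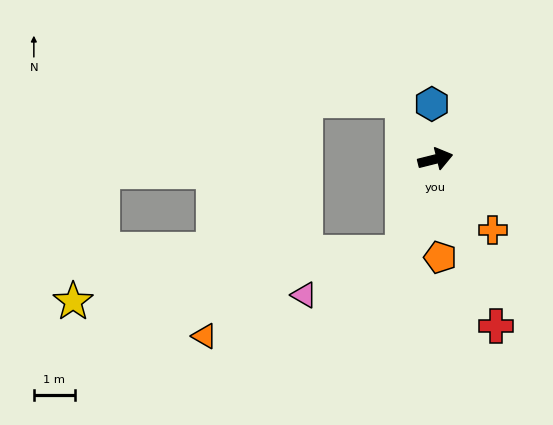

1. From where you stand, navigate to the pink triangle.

blocked — turn right 123°, forward 2.4 m, then turn right 48°, forward 2.6 m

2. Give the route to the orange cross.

turn right 65°, forward 2.2 m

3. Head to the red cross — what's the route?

turn right 84°, forward 4.3 m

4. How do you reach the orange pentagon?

turn right 101°, forward 2.4 m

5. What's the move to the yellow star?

blocked — turn right 123°, forward 2.4 m, then turn right 63°, forward 8.1 m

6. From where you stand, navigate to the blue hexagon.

turn left 80°, forward 1.3 m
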